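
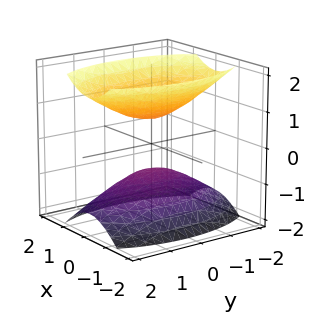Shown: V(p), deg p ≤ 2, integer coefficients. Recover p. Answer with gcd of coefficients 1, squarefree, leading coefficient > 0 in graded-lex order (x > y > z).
1. There are 2 components. Treating them together as one polynomial.
2. Degree: two separate bowl-shaped sheets opening away from each other; a quadric, so deg p = 2.
3. Symmetries: mirror symmetry y ↦ −y ⇒ only even powers of y; it's symmetric under z → −z, forcing even powers of z; mirror symmetry x ↦ −x ⇒ only even powers of x.
4. Observable constraints: it misses every integer gridline on the x-axis; it misses every integer gridline on the y-axis.
5. Solving for integer coefficients yields p as stated.

3*x^2 + y^2 - 2*z^2 + 1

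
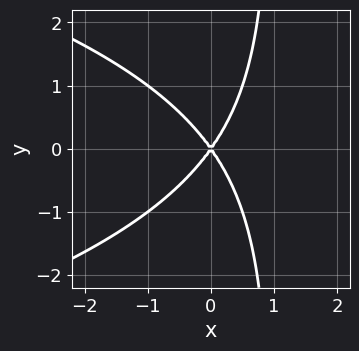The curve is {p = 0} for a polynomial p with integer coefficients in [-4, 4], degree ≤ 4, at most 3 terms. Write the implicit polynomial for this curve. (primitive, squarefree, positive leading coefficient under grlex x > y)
x*y^2 + 2*x^2 - y^2

deg p = 3. No degree-2 curve has this shape.
Symmetries: it's symmetric under y → −y, forcing even powers of y.
Checking where it meets the axes: one x-axis crossing is at x = 0; one y-axis crossing is at y = 0.
Matching integer coefficients to the picture gives p.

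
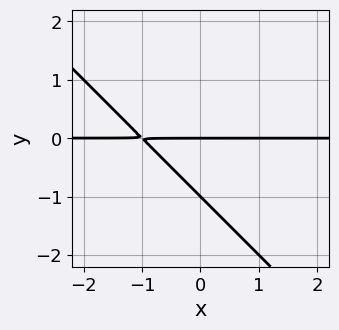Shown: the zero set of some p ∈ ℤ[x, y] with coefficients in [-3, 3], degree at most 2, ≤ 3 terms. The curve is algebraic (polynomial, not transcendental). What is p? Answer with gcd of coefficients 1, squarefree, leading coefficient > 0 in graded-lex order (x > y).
x*y + y^2 + y

First, the degree is 2 — a generic line meets the curve in up to 2 points.
Then, checking where it meets the axes: among the integer gridlines, it crosses the y-axis at y ∈ {-1, 0}; every point of the x-axis in the box is on the curve.
Finally, fitting integer coefficients to these (and the overall shape) gives p.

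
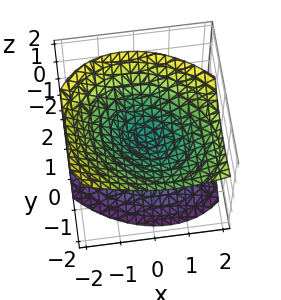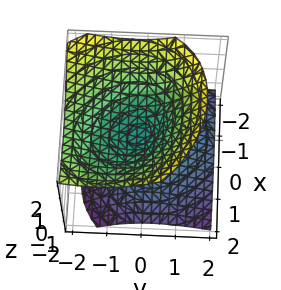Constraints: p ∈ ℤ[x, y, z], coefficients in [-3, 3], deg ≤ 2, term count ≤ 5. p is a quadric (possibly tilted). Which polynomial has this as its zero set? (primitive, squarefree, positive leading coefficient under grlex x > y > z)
(a) There are 2 components. They look like related sheets of one shape, so recover p as a whole.
(b) The degree is 2 — the shape is more complex than any degree-1 surface.
(c) Observable constraints: it meets the y-axis at y = 0 (among the integer gridlines); it meets the x-axis at x = 0 (among the integer gridlines).
(d) Assembling these constraints gives the stated polynomial.

2*x^2 + x*y + 2*y^2 + 2*y*z - 3*z^2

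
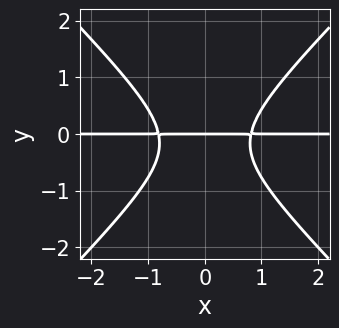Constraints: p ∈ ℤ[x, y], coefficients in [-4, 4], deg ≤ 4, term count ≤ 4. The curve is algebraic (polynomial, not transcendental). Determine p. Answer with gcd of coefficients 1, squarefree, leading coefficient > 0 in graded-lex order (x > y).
3*x^2*y - 3*y^3 - y^2 - 2*y

deg p = 3. A generic line meets the curve in up to 3 points.
Symmetries: mirror symmetry x ↦ −x ⇒ only even powers of x.
From the visible intercepts: the visible x-axis segment lies entirely on the curve; one y-axis crossing is at y = 0.
Matching integer coefficients to the picture gives p.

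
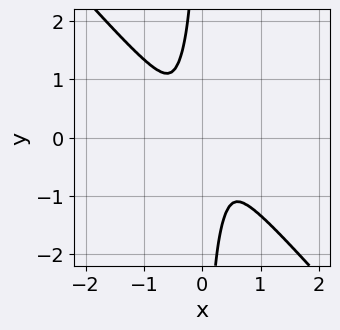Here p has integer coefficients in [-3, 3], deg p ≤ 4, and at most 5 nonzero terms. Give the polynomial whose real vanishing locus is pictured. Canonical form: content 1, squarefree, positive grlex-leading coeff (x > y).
deg p = 4. A generic line meets the curve in up to 4 points.
The integer polynomial consistent with all of this is the stated p.

3*x^4 + 2*x*y^3 + y^2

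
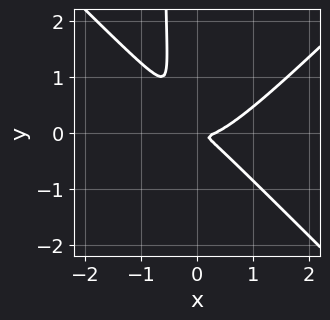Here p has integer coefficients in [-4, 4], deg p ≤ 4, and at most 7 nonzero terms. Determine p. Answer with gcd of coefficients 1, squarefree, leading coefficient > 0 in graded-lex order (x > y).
3*x^3 - 3*x*y^2 - x^2 - 2*x*y - 2*y^2

(a) deg p = 3. The shape is more complex than any degree-2 curve.
(b) Putting this together gives p.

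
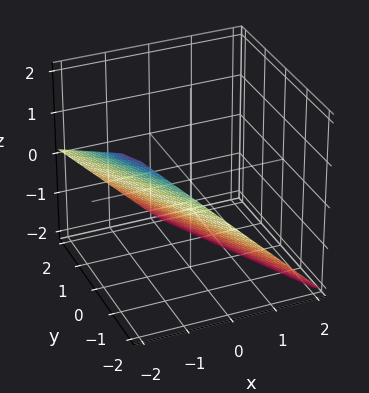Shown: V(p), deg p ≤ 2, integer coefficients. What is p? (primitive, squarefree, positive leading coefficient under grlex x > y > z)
Degree: the surface is flat (a plane), so deg p = 1.
Checking where it meets the axes: one y-axis crossing is at y = -2; one z-axis crossing is at z = -1; it meets the x-axis at x = -1 (among the integer gridlines).
Together with the visible shape, these determine p as stated.

2*x + y + 2*z + 2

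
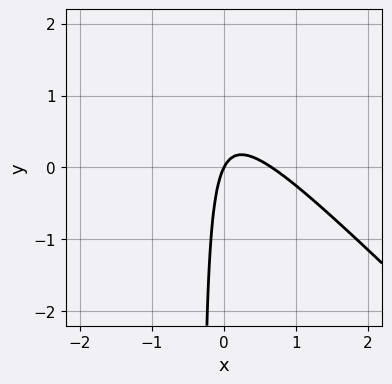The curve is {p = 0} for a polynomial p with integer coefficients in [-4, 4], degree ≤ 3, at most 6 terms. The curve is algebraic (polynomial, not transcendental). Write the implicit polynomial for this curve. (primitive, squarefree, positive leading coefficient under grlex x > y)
3*x^2 + 3*x*y - 2*x + y

deg p = 2.
Against the integer gridlines: it meets the y-axis at y = 0 (among the integer gridlines); one x-axis crossing is at x = 0.
Fitting integer coefficients to these (and the overall shape) gives p.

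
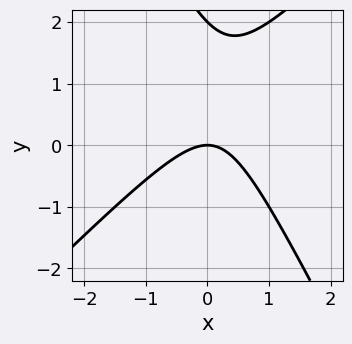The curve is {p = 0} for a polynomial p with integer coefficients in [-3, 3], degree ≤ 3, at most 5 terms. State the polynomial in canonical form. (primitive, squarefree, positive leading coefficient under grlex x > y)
2*x^2 - x*y - y^2 + 2*y

(a) Degree: a generic line meets the curve in up to 2 points, so deg p = 2.
(b) From the visible intercepts: it crosses the x-axis at the gridline x = 0; the y-axis gridline crossings are at y ∈ {0, 2}.
(c) Together with the visible shape, these determine p as stated.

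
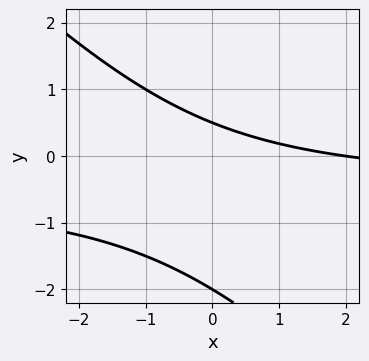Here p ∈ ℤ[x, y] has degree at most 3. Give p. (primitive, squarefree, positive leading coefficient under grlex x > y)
2*x*y + 2*y^2 + x + 3*y - 2

1. Degree: no degree-1 curve has this shape, so deg p = 2.
2. From the axis intercepts and sections: it crosses the y-axis at the gridline y = -2; one x-axis crossing is at x = 2.
3. The integer polynomial consistent with all of this is the stated p.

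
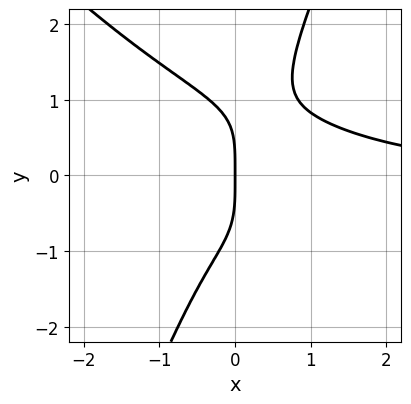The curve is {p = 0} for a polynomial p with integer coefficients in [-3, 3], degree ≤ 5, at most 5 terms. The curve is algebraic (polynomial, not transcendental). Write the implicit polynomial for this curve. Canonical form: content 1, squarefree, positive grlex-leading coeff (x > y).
x^3*y + 3*x^2*y^2 + x*y^3 - y^4 - 3*x

First, degree: the shape is more complex than any degree-3 curve, so deg p = 4.
Then, from the axis intercepts and sections: it meets the y-axis at y = 0 (among the integer gridlines); one x-axis crossing is at x = 0.
Finally, fitting integer coefficients to these (and the overall shape) gives p.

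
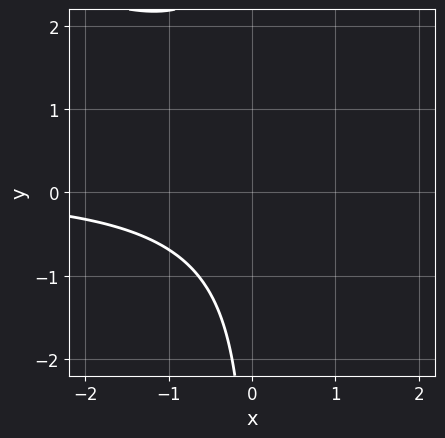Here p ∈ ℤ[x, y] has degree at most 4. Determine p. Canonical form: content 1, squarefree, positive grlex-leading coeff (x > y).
1. The degree is 3 — the shape is more complex than any degree-2 curve.
2. Reading off the gridlines: no x-intercept at any integer in the box; the curve avoids every integer y-axis point in the box.
3. Assembling these constraints gives the stated polynomial.

x^2*y + 2*x*y^2 - 2*x*y + 3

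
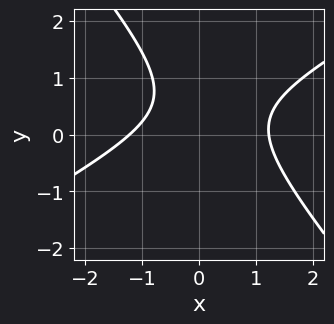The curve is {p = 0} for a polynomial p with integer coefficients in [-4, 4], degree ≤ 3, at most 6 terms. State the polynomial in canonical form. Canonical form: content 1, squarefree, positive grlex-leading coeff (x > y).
2*x^2 - 2*x*y - 3*y^2 + 3*y - 3

The degree is 2 — no degree-1 curve has this shape.
From the axis intercepts and sections: it misses every integer gridline on the y-axis.
The integer polynomial consistent with all of this is the stated p.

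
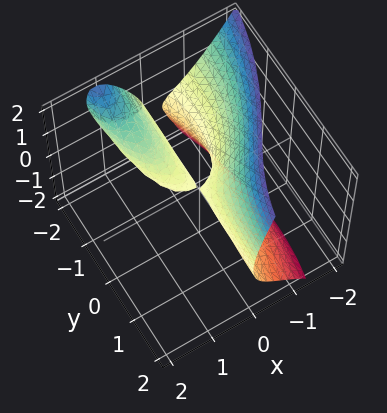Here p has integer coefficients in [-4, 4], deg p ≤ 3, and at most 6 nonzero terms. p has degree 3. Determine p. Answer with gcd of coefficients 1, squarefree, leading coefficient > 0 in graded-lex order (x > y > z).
3*x^3 + x*y^2 + 2*x*y*z + 3*x*y + 2*z^2

The picture has 2 separate pieces.
deg p = 3.
Reading off the gridlines: it meets the z-axis at z = 0 (among the integer gridlines); one x-axis crossing is at x = 0.
Assembling these constraints gives the stated polynomial.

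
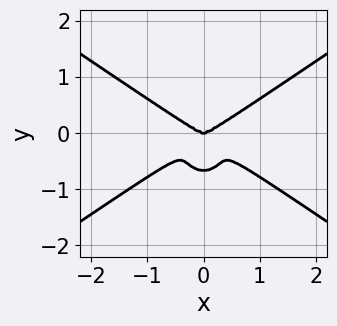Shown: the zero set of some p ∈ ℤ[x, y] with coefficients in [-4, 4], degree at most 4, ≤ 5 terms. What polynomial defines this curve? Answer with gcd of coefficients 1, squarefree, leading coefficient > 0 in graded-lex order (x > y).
(a) Degree: the shape is more complex than any degree-3 curve, so deg p = 4.
(b) Symmetries: it's symmetric under x → −x, forcing even powers of x.
(c) From the visible intercepts: it crosses the x-axis at the gridline x = 0; it crosses the y-axis at the gridline y = 0.
(d) Solving for integer coefficients yields p as stated.

2*x^4 - 3*x^2*y^2 - 3*y^4 - 2*y^3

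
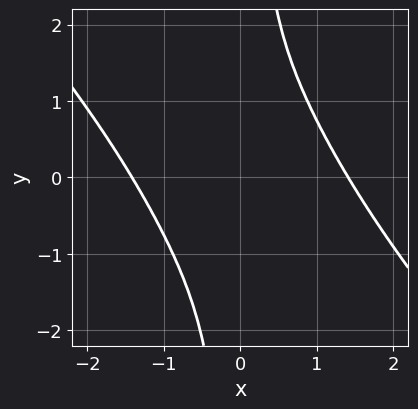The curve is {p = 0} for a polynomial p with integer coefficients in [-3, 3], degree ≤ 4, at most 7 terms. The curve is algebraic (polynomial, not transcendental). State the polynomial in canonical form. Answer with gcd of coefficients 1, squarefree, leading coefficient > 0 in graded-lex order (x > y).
(a) Degree: the shape is more complex than any degree-3 curve, so deg p = 4.
(b) Checking where it meets the axes: no y-intercept at any integer in the box.
(c) Together with the visible shape, these determine p as stated.

2*x^4 + 2*x^3*y - 3*x^2 + 2*x*y - 2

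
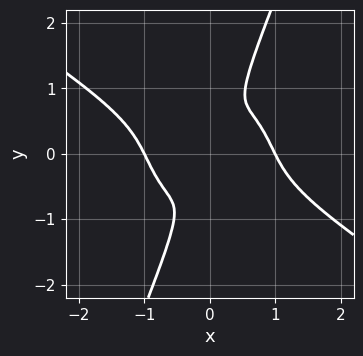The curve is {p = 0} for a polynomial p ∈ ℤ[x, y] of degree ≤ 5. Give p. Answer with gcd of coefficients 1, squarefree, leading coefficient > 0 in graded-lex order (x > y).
1. Degree: no degree-3 curve has this shape, so deg p = 4.
2. Against the integer gridlines: among the integer gridlines, it crosses the x-axis at x ∈ {-1, 1}.
3. Solving for integer coefficients yields p as stated.

2*x^4 + 2*x^3*y + 2*x*y^3 - y^4 - 2*x^2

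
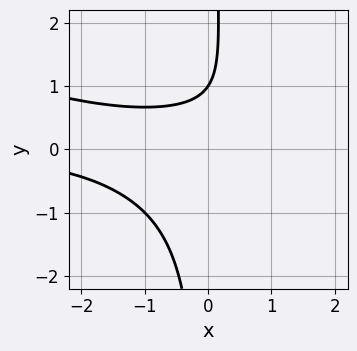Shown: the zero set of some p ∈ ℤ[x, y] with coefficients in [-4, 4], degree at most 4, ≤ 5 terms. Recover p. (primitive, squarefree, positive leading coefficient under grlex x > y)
x^2*y + 3*x*y^2 - 2*y + 2

(a) The degree is 3 — no degree-2 curve has this shape.
(b) Reading off the gridlines: no x-intercept at any integer in the box; it meets the y-axis at y = 1 (among the integer gridlines).
(c) Together with the visible shape, these determine p as stated.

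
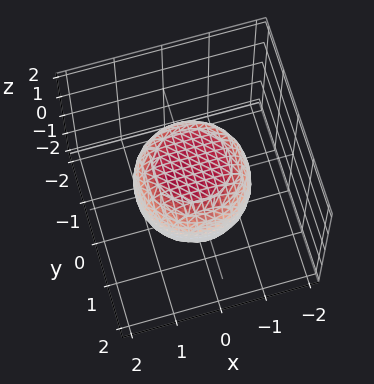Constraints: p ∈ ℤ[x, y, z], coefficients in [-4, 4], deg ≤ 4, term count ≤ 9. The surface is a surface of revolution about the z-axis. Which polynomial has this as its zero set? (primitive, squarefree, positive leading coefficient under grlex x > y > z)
(a) Degree: a generic line meets the surface in up to 4 points, so deg p = 4.
(b) By symmetry, the surface is invariant under rotation about z: p = q(x² + y², z).
(c) Against the integer gridlines: among the integer gridlines, it crosses the z-axis at z ∈ {-1, 1}; a circular section at z = 0 has radius between 1 and 2.
(d) Matching integer coefficients to the picture gives p.

2*x^4 + 4*x^2*y^2 + 2*y^4 - x^2 - y^2 + 3*z^2 - 3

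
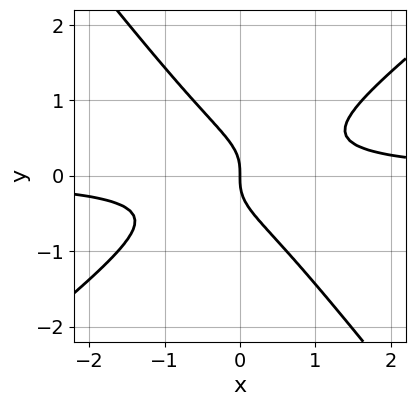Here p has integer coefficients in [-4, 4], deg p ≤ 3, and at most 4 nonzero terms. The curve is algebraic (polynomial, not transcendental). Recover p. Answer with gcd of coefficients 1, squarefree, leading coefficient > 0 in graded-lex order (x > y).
First, the degree is 3 — a generic line meets the curve in up to 3 points.
Next, from the visible intercepts: it crosses the x-axis at the gridline x = 0; it crosses the y-axis at the gridline y = 0.
Finally, fitting integer coefficients to these (and the overall shape) gives p.

2*x^2*y - x*y^2 - 2*y^3 - x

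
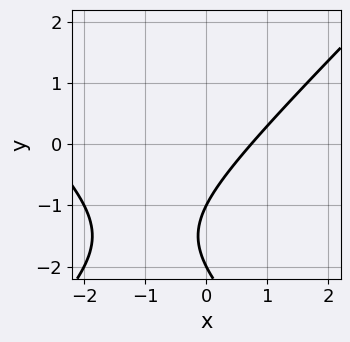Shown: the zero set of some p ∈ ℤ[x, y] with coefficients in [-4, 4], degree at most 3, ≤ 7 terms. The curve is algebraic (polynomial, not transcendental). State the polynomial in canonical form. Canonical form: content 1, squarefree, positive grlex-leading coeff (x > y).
deg p = 2. The shape is more complex than any degree-1 curve.
Reading off the gridlines: among the integer gridlines, it crosses the y-axis at y ∈ {-2, -1}.
These observations pin down the coefficients.

x^2 - y^2 + 2*x - 3*y - 2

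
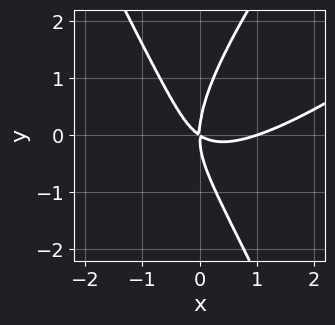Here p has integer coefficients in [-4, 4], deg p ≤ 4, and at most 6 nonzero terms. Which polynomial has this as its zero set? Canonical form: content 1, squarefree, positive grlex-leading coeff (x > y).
2*x^3 - 3*x^2*y + y^3 - 2*x^2 - 3*x*y

First, the degree is 3 — no degree-2 curve has this shape.
Next, observable constraints: it meets the y-axis at y = 0 (among the integer gridlines); among the integer gridlines, it crosses the x-axis at x ∈ {0, 1}.
Finally, matching integer coefficients to the picture gives p.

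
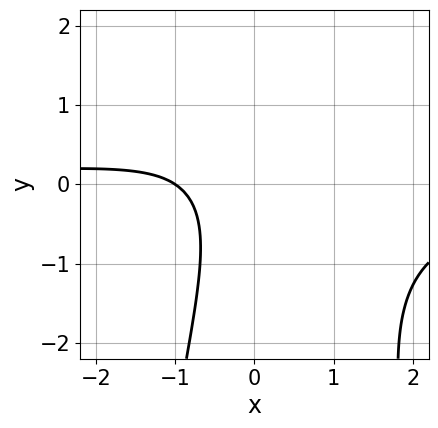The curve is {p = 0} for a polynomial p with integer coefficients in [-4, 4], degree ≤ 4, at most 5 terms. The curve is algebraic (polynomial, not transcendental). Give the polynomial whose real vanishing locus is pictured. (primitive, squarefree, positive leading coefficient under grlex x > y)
(a) The degree is 3 — the shape is more complex than any degree-2 curve.
(b) Checking where it meets the axes: it crosses the x-axis at the gridline x = -1; it misses every integer gridline on the y-axis.
(c) Fitting integer coefficients to these (and the overall shape) gives p.

2*x^2*y - x*y + y^2 + 2*x + 2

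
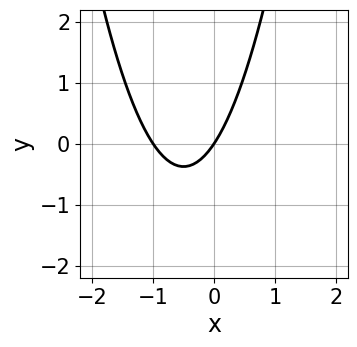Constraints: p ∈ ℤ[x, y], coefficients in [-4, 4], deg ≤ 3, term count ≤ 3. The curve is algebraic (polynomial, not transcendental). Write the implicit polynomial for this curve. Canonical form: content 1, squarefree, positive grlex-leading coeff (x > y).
First, deg p = 2. The shape is more complex than any degree-1 curve.
Next, against the integer gridlines: the x-axis gridline crossings are at x ∈ {-1, 0}; it crosses the y-axis at the gridline y = 0.
Finally, the integer polynomial consistent with all of this is the stated p.

3*x^2 + 3*x - 2*y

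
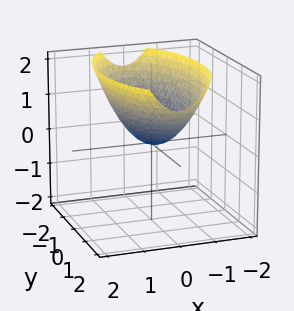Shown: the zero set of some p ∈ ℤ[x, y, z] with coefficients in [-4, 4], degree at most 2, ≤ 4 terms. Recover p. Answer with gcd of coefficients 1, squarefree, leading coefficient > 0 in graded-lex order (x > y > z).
3*x^2 + y^2 - 3*z

Degree: a paraboloid; a quadric, so deg p = 2.
Symmetries: the x ↦ −x reflection is a symmetry, so x appears only in even powers; mirror symmetry y ↦ −y ⇒ only even powers of y.
Against the integer gridlines: it crosses the z-axis at the gridline z = 0; one y-axis crossing is at y = 0; it meets the x-axis at x = 0 (among the integer gridlines).
Assembling these constraints gives the stated polynomial.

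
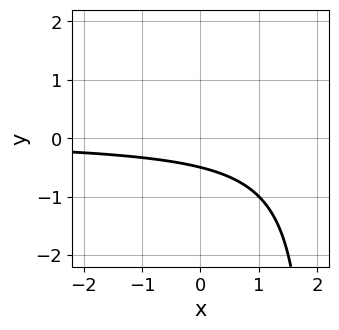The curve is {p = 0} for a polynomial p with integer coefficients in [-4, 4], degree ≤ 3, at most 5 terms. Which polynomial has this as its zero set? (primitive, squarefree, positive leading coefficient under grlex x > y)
1. Degree: the shape is more complex than any degree-1 curve, so deg p = 2.
2. From the visible intercepts: the curve avoids every integer x-axis point in the box.
3. Solving for integer coefficients yields p as stated.

x*y - 2*y - 1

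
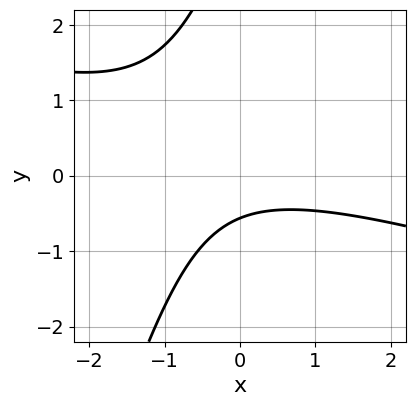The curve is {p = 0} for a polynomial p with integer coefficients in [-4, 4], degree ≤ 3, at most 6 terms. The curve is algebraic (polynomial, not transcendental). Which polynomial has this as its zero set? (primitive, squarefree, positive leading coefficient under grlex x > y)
x^2 + 3*x*y - y^2 + 3*y + 2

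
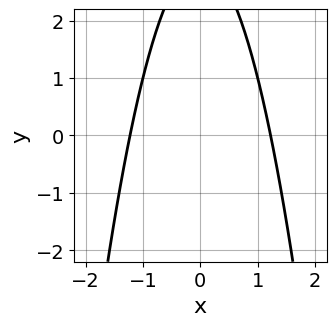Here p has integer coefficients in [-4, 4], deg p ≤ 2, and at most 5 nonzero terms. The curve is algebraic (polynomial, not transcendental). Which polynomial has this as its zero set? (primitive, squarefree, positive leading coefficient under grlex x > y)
1. Degree: a generic line meets the curve in up to 2 points, so deg p = 2.
2. Symmetries: it's symmetric under x → −x, forcing even powers of x.
3. Checking where it meets the axes: it misses every integer gridline on the y-axis.
4. Matching integer coefficients to the picture gives p.

2*x^2 + y - 3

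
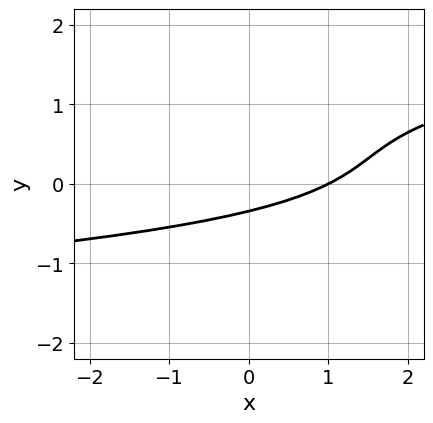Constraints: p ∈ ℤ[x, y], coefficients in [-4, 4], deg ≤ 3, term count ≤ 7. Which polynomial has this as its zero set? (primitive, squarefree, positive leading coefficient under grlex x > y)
2*y^3 - 2*y^2 - x + 2*y + 1

1. Degree: the shape is more complex than any degree-2 curve, so deg p = 3.
2. Reading off the gridlines: it crosses the x-axis at the gridline x = 1.
3. Matching integer coefficients to the picture gives p.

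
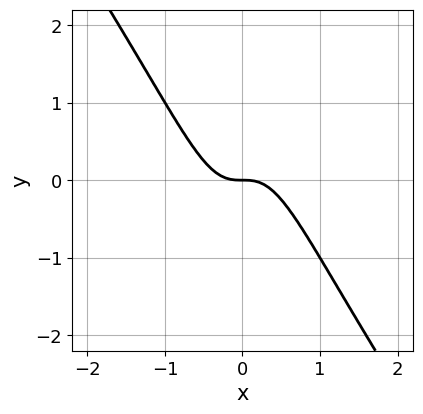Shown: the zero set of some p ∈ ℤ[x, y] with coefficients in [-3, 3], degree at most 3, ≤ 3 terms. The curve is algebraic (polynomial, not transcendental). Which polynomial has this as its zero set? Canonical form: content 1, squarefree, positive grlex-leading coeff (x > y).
3*x^3 + 2*x^2*y + y

First, deg p = 3. No degree-2 curve has this shape.
Then, observable constraints: it crosses the y-axis at the gridline y = 0; one x-axis crossing is at x = 0.
Finally, fitting integer coefficients to these (and the overall shape) gives p.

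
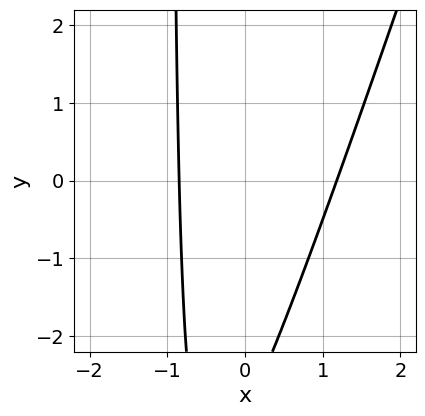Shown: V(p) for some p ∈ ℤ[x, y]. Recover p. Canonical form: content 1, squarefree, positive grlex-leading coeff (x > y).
3*x^2 - x*y - x - y - 3

(a) deg p = 2. The shape is more complex than any degree-1 curve.
(b) Observable constraints: it misses every integer gridline on the y-axis.
(c) These observations pin down the coefficients.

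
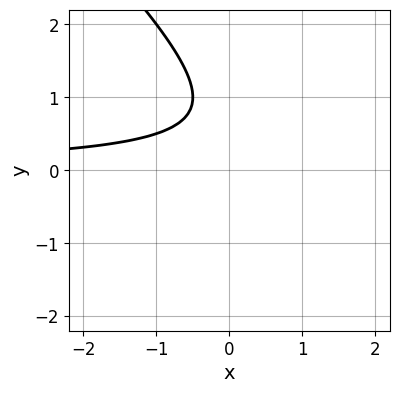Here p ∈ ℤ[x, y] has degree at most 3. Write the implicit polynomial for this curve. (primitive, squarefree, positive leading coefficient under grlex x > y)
2*x*y + 2*y^2 - 3*y + 2

1. deg p = 2.
2. From the axis intercepts and sections: it misses every integer gridline on the x-axis; no y-intercept at any integer in the box.
3. Solving for integer coefficients yields p as stated.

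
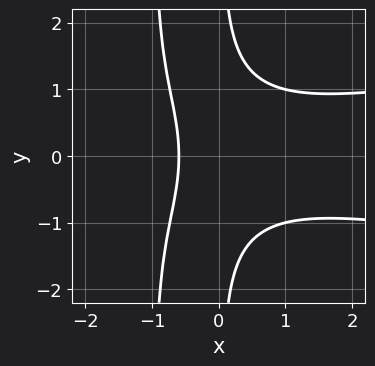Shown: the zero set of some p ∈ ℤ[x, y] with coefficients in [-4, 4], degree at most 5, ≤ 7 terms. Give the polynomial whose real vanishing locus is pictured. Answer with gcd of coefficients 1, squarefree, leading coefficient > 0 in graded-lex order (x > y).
3*x^2*y^2 - x^3 + 3*x*y^2 - 3*x - 2

(a) Degree: the shape is more complex than any degree-3 curve, so deg p = 4.
(b) Symmetries: the y ↦ −y reflection is a symmetry, so y appears only in even powers.
(c) Observable constraints: it misses every integer gridline on the y-axis.
(d) Fitting integer coefficients to these (and the overall shape) gives p.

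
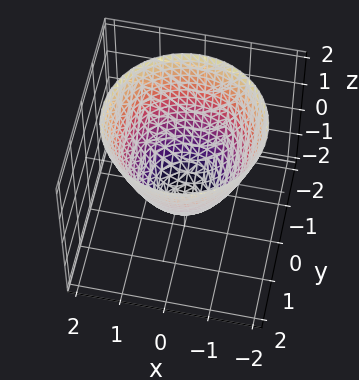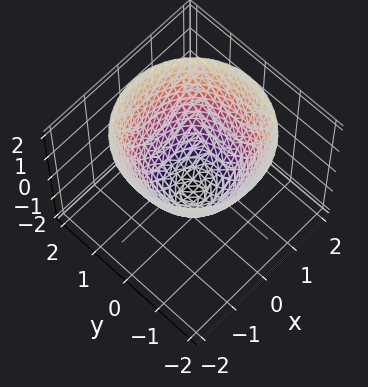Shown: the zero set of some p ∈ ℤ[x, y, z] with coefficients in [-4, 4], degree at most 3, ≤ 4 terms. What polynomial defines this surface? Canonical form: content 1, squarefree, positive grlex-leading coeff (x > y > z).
x^2 + y^2 - z - 1

First, the degree is 2 — a generic line meets the surface in up to 2 points.
Next, symmetries: the surface is invariant under rotation about z: p = q(x² + y², z).
Next, observable constraints: it meets the z-axis at z = -1 (among the integer gridlines); among the integer gridlines, it crosses the x-axis at x ∈ {-1, 1}; a circular section at z = 2 has radius between 1 and 2; the y-axis gridline crossings are at y ∈ {-1, 1}.
Finally, fitting integer coefficients to these (and the overall shape) gives p.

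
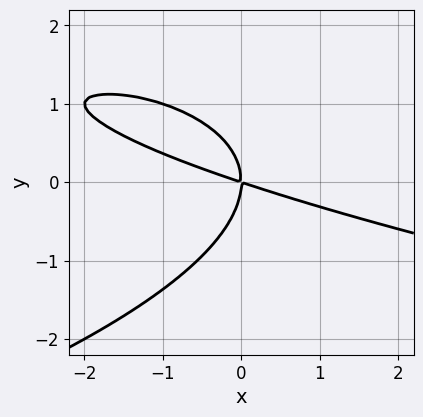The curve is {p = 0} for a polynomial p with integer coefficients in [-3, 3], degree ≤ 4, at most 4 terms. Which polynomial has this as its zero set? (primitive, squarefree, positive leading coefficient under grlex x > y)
2*y^3 + x^2 + 3*x*y

(a) deg p = 3.
(b) Checking where it meets the axes: one y-axis crossing is at y = 0; it crosses the x-axis at the gridline x = 0.
(c) Together with the visible shape, these determine p as stated.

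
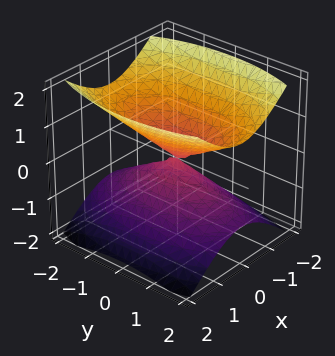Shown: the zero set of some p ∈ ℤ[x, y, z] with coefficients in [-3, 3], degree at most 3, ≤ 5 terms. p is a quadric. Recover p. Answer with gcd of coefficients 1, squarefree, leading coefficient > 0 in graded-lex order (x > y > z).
I count 2 distinct pieces.
deg p = 2.
Symmetries: mirror symmetry z ↦ −z ⇒ only even powers of z; mirror symmetry y ↦ −y ⇒ only even powers of y; it's symmetric under x → −x, forcing even powers of x.
Observable constraints: it meets the z-axis at z = 0 (among the integer gridlines); it meets the x-axis at x = 0 (among the integer gridlines); it crosses the y-axis at the gridline y = 0.
Matching integer coefficients to the picture gives p.

3*x^2 + y^2 - 3*z^2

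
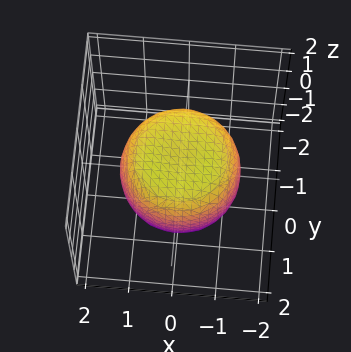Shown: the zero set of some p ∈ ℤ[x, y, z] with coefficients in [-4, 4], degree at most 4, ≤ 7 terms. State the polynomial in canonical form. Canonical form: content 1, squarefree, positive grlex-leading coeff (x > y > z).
2*x^4 + 4*x^2*y^2 + 2*y^4 - 2*x^2 - 2*y^2 + 3*z^2 - 3

Degree: a generic line meets the surface in up to 4 points, so deg p = 4.
Symmetries: rotational symmetry about the z-axis ⇒ p depends on x, y only through x² + y².
From the visible intercepts: among the integer gridlines, it crosses the z-axis at z ∈ {-1, 1}; a circular section at z = 0 has radius between 1 and 2.
These observations pin down the coefficients.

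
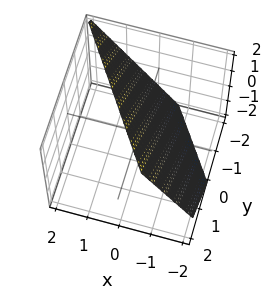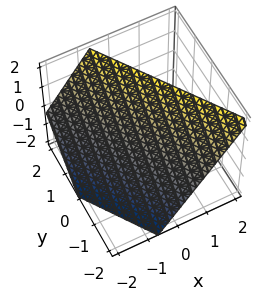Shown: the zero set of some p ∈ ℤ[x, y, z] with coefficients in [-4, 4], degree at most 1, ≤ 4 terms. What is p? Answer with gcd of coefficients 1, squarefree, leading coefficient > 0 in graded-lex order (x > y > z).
1. The degree is 1 — the surface is flat (a plane).
2. From the axis intercepts and sections: it crosses the z-axis at the gridline z = 1; it crosses the y-axis at the gridline y = -1.
3. Solving for integer coefficients yields p as stated.

3*x + 2*y - 2*z + 2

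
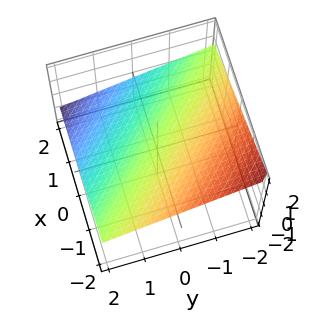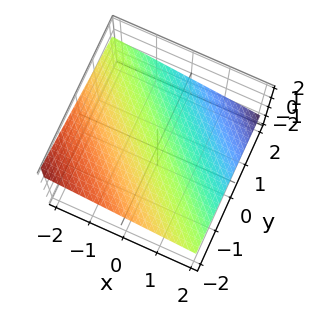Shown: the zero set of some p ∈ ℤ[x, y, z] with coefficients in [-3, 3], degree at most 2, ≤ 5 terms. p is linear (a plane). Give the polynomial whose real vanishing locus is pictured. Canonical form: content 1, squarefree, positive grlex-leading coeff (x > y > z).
1. Degree: every cross-section is a straight line — this is a plane, so deg p = 1.
2. From the visible intercepts: it crosses the x-axis at the gridline x = 2; one y-axis crossing is at y = 2.
3. Assembling these constraints gives the stated polynomial.

x + y + 3*z - 2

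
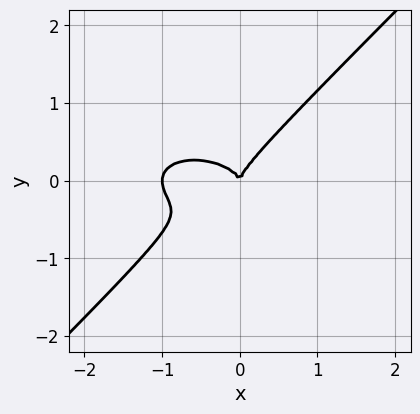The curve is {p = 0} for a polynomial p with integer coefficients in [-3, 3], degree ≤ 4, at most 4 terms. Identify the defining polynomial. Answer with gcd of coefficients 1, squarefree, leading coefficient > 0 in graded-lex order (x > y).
First, degree: no degree-2 curve has this shape, so deg p = 3.
Then, reading off the gridlines: among the integer gridlines, it crosses the x-axis at x ∈ {-1, 0}; it meets the y-axis at y = 0 (among the integer gridlines).
Finally, matching integer coefficients to the picture gives p.

x^3 + 2*x*y^2 - 3*y^3 + x^2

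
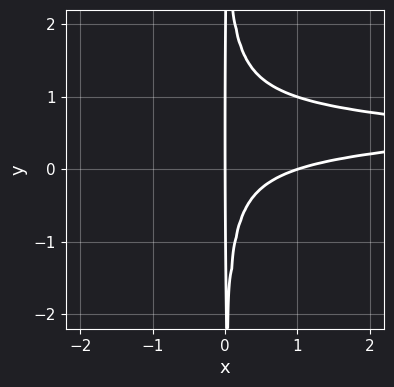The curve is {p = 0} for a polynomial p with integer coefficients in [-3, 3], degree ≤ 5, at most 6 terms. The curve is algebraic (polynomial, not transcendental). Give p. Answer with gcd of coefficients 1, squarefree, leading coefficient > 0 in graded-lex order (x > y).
3*x^2*y^2 - 3*x^2*y + x^2 - x

First, deg p = 4. The shape is more complex than any degree-3 curve.
Next, reading off the gridlines: every point of the y-axis in the box is on the curve; the x-axis gridline crossings are at x ∈ {0, 1}.
Finally, solving for integer coefficients yields p as stated.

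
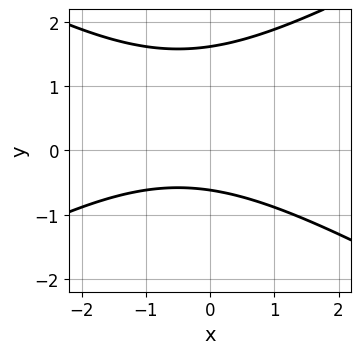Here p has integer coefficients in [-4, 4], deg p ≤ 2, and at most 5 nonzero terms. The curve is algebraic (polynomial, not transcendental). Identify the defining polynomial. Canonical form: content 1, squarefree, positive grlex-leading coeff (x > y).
x^2 - 3*y^2 + x + 3*y + 3

1. The degree is 2 — the shape is more complex than any degree-1 curve.
2. Checking where it meets the axes: it misses every integer gridline on the x-axis.
3. Solving for integer coefficients yields p as stated.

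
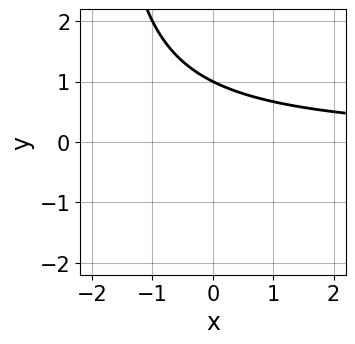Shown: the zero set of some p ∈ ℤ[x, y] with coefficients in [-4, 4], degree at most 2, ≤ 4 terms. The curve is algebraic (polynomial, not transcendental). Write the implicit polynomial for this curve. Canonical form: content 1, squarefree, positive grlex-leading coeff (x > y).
x*y + 2*y - 2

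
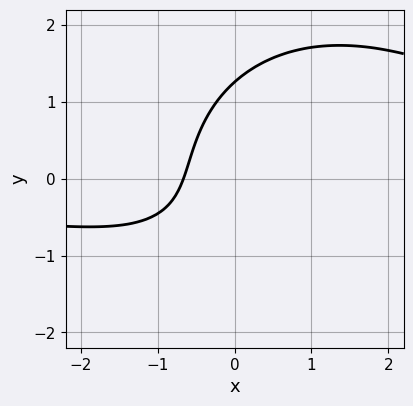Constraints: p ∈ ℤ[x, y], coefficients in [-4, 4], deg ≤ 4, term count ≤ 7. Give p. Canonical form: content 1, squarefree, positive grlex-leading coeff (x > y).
(a) Degree: a generic line meets the curve in up to 3 points, so deg p = 3.
(b) Solving for integer coefficients yields p as stated.

x^2*y + y^3 - x*y - 3*x - 2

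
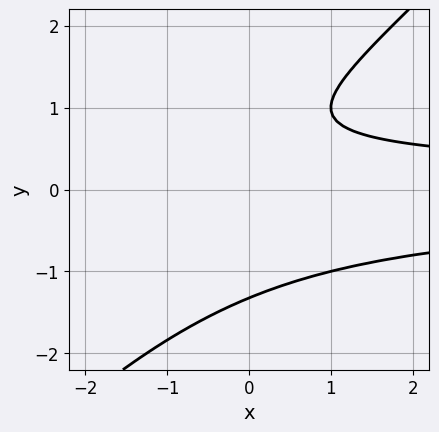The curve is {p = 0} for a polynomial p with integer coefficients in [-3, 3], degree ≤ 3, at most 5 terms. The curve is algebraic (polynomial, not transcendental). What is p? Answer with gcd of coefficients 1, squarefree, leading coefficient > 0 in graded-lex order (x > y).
1. The degree is 3 — no degree-2 curve has this shape.
2. From the axis intercepts and sections: it misses every integer gridline on the x-axis.
3. Fitting integer coefficients to these (and the overall shape) gives p.

x*y^2 - y^3 + y - 1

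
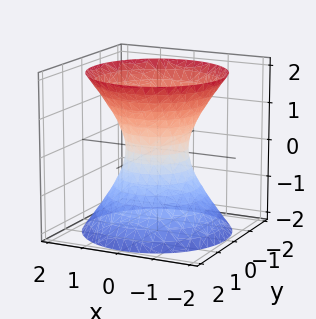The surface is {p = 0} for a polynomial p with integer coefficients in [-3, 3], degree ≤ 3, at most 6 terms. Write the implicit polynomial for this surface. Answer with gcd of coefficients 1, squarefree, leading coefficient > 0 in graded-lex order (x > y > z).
3*x^2 + 3*y^2 - 2*z^2 - 2

Degree: one connected sheet with a waist; a quadric, so deg p = 2.
Symmetries: mirror symmetry z ↦ −z ⇒ only even powers of z; every cross-section ⟂ z is a circle, so x, y appear only via x² + y².
Checking where it meets the axes: a circular section at z = -2 has radius between 1 and 2; the surface avoids every integer z-axis point in the box.
Fitting integer coefficients to these (and the overall shape) gives p.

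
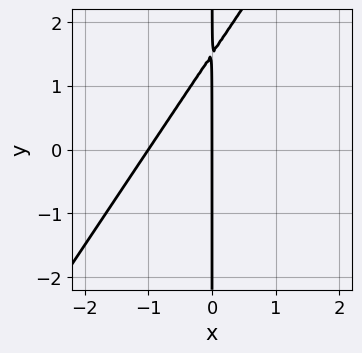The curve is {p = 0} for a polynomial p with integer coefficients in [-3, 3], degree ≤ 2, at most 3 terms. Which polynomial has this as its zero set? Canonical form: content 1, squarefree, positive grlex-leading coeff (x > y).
3*x^2 - 2*x*y + 3*x

The degree is 2 — the shape is more complex than any degree-1 curve.
Checking where it meets the axes: every point of the y-axis in the box is on the curve; the x-axis gridline crossings are at x ∈ {-1, 0}.
Together with the visible shape, these determine p as stated.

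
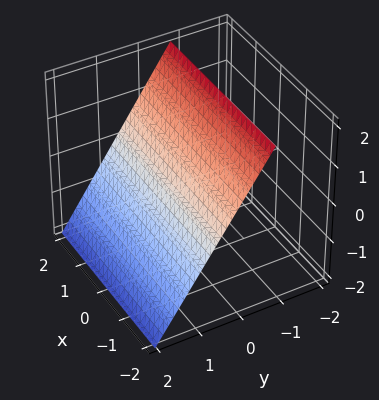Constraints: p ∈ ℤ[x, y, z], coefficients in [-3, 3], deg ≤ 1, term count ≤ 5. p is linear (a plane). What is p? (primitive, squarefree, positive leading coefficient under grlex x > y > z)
3*y + 2*z - 2

The degree is 1 — the surface is flat (a plane).
Observable constraints: no x-intercept at any integer in the box; it crosses the z-axis at the gridline z = 1.
Solving for integer coefficients yields p as stated.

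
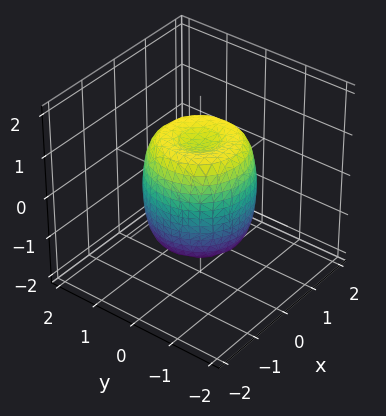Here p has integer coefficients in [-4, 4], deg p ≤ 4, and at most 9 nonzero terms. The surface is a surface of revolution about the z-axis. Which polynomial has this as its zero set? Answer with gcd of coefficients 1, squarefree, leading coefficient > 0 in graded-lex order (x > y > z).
2*x^4 + 4*x^2*y^2 + 2*y^4 - 2*x^2 - 2*y^2 + z^2 - 1

(a) The degree is 4 — a generic line meets the surface in up to 4 points.
(b) Symmetry: every cross-section ⟂ z is a circle, so x, y appear only via x² + y².
(c) From the visible intercepts: among the integer gridlines, it crosses the z-axis at z ∈ {-1, 1}; a circular section at z = 0 has radius between 1 and 2.
(d) Matching integer coefficients to the picture gives p.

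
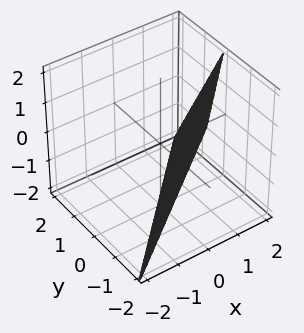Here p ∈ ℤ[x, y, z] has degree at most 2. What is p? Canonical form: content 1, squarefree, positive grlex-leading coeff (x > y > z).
2*x - 2*y - z - 2

1. deg p = 1. The surface is flat (a plane).
2. From the axis intercepts and sections: one x-axis crossing is at x = 1; one y-axis crossing is at y = -1; it crosses the z-axis at the gridline z = -2.
3. The integer polynomial consistent with all of this is the stated p.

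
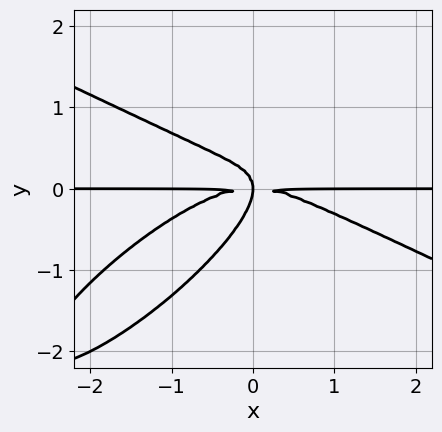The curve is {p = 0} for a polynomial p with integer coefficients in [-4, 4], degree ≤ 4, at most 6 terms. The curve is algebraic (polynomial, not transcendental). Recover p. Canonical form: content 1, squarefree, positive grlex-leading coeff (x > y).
x^3*y - 3*x*y^3 + 3*y^4 + 2*x*y^2

Degree: the shape is more complex than any degree-3 curve, so deg p = 4.
Against the integer gridlines: every point of the x-axis in the box is on the curve.
Putting this together gives p.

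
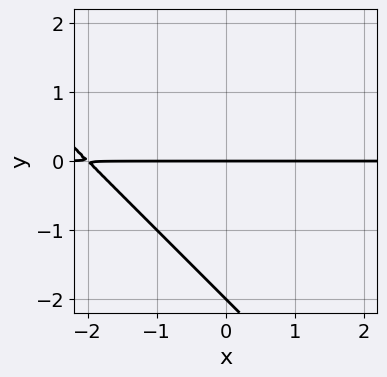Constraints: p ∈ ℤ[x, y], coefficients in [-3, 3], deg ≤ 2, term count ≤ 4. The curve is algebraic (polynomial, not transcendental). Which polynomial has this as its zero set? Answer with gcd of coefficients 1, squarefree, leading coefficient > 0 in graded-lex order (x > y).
x*y + y^2 + 2*y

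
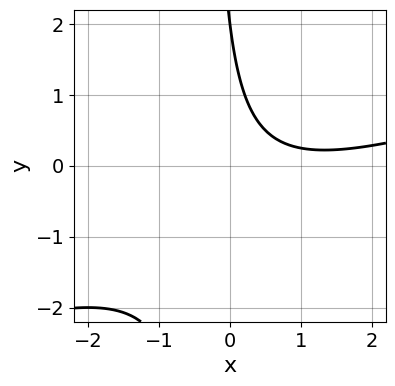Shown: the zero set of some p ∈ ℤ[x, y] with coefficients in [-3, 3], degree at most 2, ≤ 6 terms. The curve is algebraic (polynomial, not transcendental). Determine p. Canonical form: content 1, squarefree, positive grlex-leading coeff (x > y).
(a) Degree: the shape is more complex than any degree-1 curve, so deg p = 2.
(b) Against the integer gridlines: it misses every integer gridline on the x-axis; one y-axis crossing is at y = 2.
(c) Together with the visible shape, these determine p as stated.

x^2 - 3*x*y - 2*x - y + 2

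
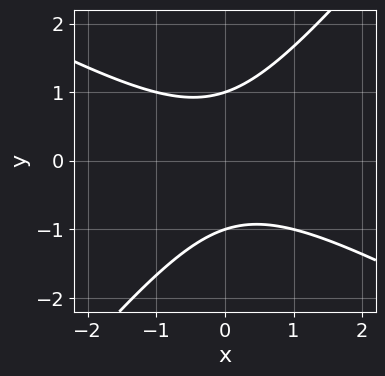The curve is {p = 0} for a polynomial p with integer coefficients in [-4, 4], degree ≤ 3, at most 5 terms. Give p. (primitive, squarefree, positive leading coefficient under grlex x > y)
2*x^2 + 2*x*y - 3*y^2 + 3

1. Degree: no degree-1 curve has this shape, so deg p = 2.
2. From the visible intercepts: no x-intercept at any integer in the box; the y-axis gridline crossings are at y ∈ {-1, 1}.
3. Assembling these constraints gives the stated polynomial.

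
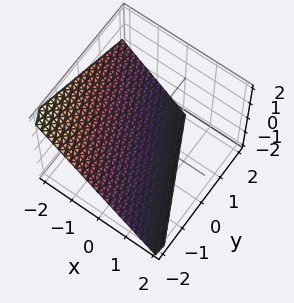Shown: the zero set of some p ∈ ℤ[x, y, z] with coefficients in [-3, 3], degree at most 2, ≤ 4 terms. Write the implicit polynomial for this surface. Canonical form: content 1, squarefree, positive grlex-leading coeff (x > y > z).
2*x + y + 2*z + 2

The degree is 1 — the surface is flat (a plane).
Checking where it meets the axes: one z-axis crossing is at z = -1; it meets the x-axis at x = -1 (among the integer gridlines); it meets the y-axis at y = -2 (among the integer gridlines).
Matching integer coefficients to the picture gives p.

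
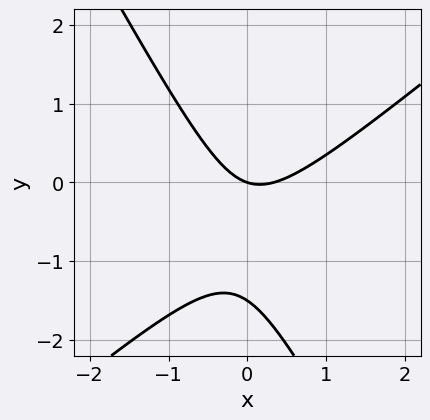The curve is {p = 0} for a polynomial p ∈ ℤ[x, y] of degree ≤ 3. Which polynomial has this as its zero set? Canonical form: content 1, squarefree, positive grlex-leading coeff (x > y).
3*x^2 - 2*x*y - 2*y^2 - x - 3*y

1. Degree: the shape is more complex than any degree-1 curve, so deg p = 2.
2. From the visible intercepts: it crosses the y-axis at the gridline y = 0; it meets the x-axis at x = 0 (among the integer gridlines).
3. These observations pin down the coefficients.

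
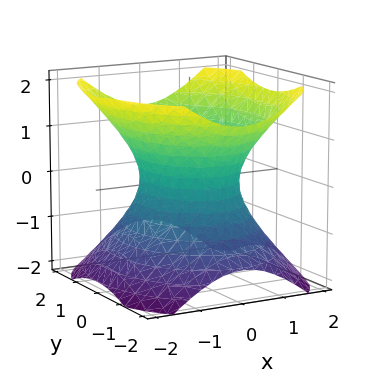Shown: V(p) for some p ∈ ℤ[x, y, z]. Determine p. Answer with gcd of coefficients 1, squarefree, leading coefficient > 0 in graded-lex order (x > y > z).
3*x^2 + 2*y^2 - 3*z^2 - 3

The degree is 2 — one connected sheet with a waist; a quadric.
Symmetries: mirror symmetry y ↦ −y ⇒ only even powers of y; the x ↦ −x reflection is a symmetry, so x appears only in even powers; mirror symmetry z ↦ −z ⇒ only even powers of z.
Observable constraints: the x-axis gridline crossings are at x ∈ {-1, 1}; it misses every integer gridline on the z-axis.
Together with the visible shape, these determine p as stated.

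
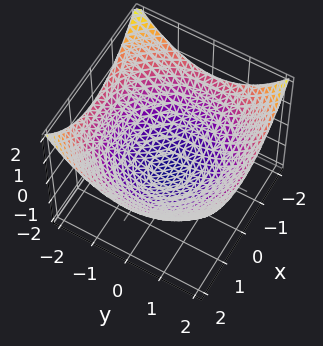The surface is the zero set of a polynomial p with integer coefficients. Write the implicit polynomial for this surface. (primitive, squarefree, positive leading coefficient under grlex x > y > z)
Degree: the shape is more complex than any degree-1 surface, so deg p = 2.
Symmetries: the z-axis is an axis of rotation, so x and y enter only as x² + y².
From the visible intercepts: it crosses the z-axis at the gridline z = -1; a circular section at z = 0 has radius between 1 and 2.
Putting this together gives p.

x^2 + y^2 - 3*z - 3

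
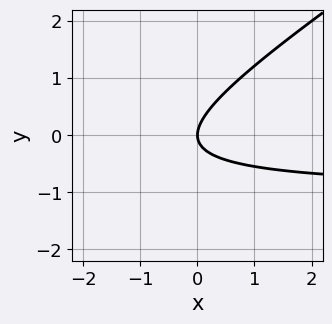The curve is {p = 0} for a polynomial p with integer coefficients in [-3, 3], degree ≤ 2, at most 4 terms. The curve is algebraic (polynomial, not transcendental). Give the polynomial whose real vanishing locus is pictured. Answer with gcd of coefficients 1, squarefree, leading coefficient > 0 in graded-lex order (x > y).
2*x*y - 3*y^2 + 2*x

First, deg p = 2. The shape is more complex than any degree-1 curve.
Next, observable constraints: it meets the y-axis at y = 0 (among the integer gridlines); it crosses the x-axis at the gridline x = 0.
Finally, solving for integer coefficients yields p as stated.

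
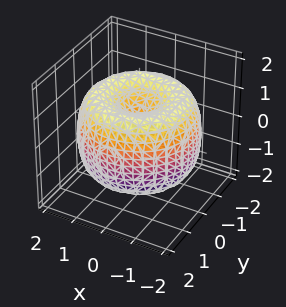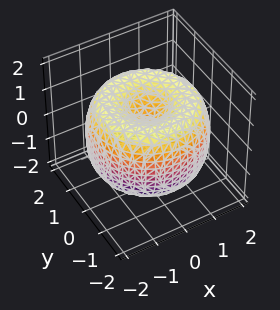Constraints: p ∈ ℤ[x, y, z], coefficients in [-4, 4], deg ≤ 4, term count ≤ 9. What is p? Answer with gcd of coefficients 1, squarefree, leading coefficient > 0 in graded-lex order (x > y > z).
Degree: no degree-3 surface has this shape, so deg p = 4.
Symmetry: the z-axis is an axis of rotation, so x and y enter only as x² + y².
Against the integer gridlines: a circular section at z = 0 has radius between 1 and 2.
Assembling these constraints gives the stated polynomial.

x^4 + 2*x^2*y^2 + y^4 - 3*x^2 - 3*y^2 + 2*z^2 - 1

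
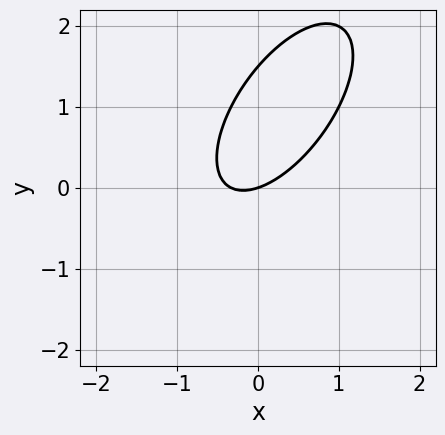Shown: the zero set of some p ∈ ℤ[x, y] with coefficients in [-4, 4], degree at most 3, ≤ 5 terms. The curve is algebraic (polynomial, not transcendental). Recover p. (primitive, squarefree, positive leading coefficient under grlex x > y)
3*x^2 - 3*x*y + 2*y^2 + x - 3*y

1. The degree is 2 — no degree-1 curve has this shape.
2. From the axis intercepts and sections: one y-axis crossing is at y = 0; one x-axis crossing is at x = 0.
3. Together with the visible shape, these determine p as stated.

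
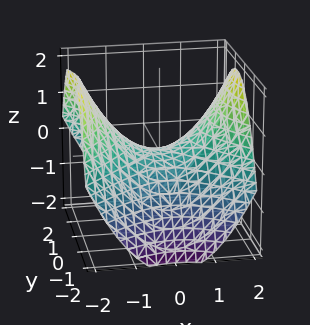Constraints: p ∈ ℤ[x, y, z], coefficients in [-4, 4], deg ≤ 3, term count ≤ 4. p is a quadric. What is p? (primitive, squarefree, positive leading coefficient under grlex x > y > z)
Degree: a hyperbolic paraboloid; a quadric, so deg p = 2.
Symmetries: it's symmetric under y → −y, forcing even powers of y; mirror symmetry x ↦ −x ⇒ only even powers of x.
From the visible intercepts: one z-axis crossing is at z = 0; it meets the y-axis at y = 0 (among the integer gridlines); it crosses the x-axis at the gridline x = 0.
Solving for integer coefficients yields p as stated.

x^2 - y^2 - 2*z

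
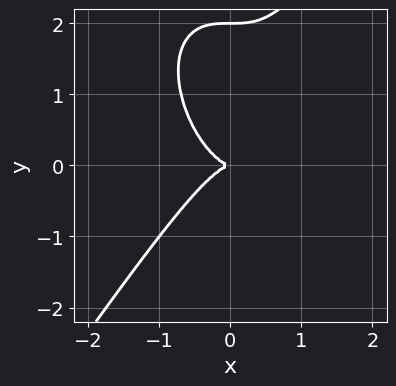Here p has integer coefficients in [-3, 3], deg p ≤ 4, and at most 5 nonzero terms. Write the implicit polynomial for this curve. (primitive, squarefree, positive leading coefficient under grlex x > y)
3*x^3 - y^3 + 2*y^2

1. Degree: the shape is more complex than any degree-2 curve, so deg p = 3.
2. From the visible intercepts: among the integer gridlines, it crosses the y-axis at y ∈ {0, 2}; one x-axis crossing is at x = 0.
3. Fitting integer coefficients to these (and the overall shape) gives p.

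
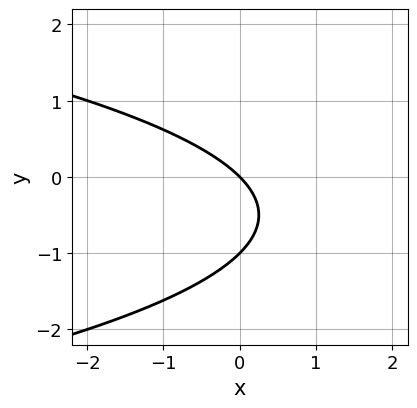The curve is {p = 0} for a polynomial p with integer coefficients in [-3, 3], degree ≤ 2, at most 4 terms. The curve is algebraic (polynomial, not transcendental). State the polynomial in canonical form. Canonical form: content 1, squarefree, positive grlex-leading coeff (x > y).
1. Degree: the shape is more complex than any degree-1 curve, so deg p = 2.
2. From the visible intercepts: one x-axis crossing is at x = 0; among the integer gridlines, it crosses the y-axis at y ∈ {-1, 0}.
3. Together with the visible shape, these determine p as stated.

y^2 + x + y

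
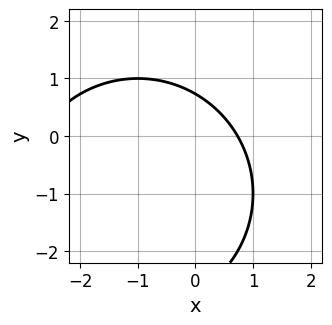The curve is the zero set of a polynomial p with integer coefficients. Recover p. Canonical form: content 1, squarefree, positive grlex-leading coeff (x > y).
x^2 + y^2 + 2*x + 2*y - 2

1. Degree: no degree-1 curve has this shape, so deg p = 2.
2. Matching integer coefficients to the picture gives p.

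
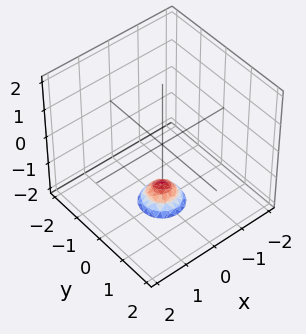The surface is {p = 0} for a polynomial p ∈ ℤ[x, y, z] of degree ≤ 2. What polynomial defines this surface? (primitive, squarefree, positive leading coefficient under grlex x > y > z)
3*x^2 + 3*y^2 + 2*z + 3

First, deg p = 2. A generic line meets the surface in up to 2 points.
Next, symmetries: every cross-section ⟂ z is a circle, so x, y appear only via x² + y².
Next, observable constraints: it misses every integer gridline on the y-axis; a circular section at z = -2 has radius between 0 and 1; it misses every integer gridline on the x-axis.
Finally, putting this together gives p.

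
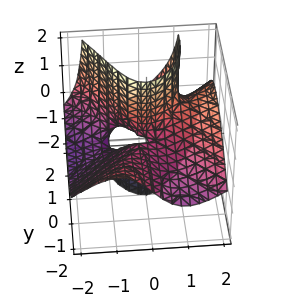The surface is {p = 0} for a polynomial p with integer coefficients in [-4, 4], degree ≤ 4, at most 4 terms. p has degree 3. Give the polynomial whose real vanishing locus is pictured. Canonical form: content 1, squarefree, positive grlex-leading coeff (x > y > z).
x^3 - 2*x^2*z - x*y^2 + 2*y*z

The degree is 3 — the shape is more complex than any degree-2 surface.
Checking where it meets the axes: the visible y-axis segment lies entirely on the surface; the visible z-axis segment lies entirely on the surface; it crosses the x-axis at the gridline x = 0.
Fitting integer coefficients to these (and the overall shape) gives p.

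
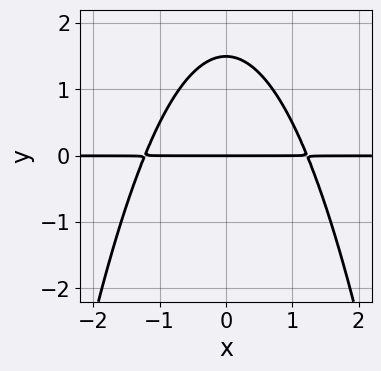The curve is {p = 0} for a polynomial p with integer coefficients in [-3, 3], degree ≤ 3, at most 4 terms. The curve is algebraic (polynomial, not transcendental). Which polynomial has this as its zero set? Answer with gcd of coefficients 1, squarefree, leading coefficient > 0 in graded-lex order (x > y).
1. The degree is 3 — a generic line meets the curve in up to 3 points.
2. Symmetries: the x ↦ −x reflection is a symmetry, so x appears only in even powers.
3. Against the integer gridlines: every point of the x-axis in the box is on the curve; one y-axis crossing is at y = 0.
4. Solving for integer coefficients yields p as stated.

2*x^2*y + 2*y^2 - 3*y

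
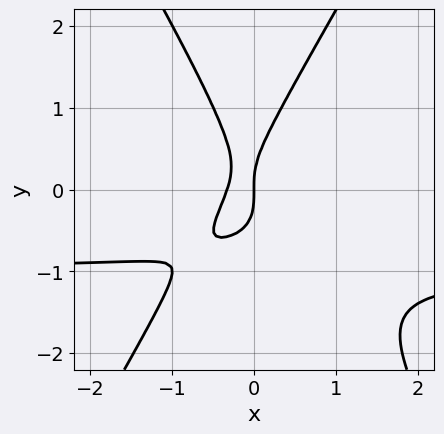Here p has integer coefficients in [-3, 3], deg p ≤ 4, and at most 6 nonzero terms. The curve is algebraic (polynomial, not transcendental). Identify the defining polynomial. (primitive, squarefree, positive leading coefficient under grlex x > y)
1. The degree is 3 — a generic line meets the curve in up to 3 points.
2. Against the integer gridlines: it crosses the y-axis at the gridline y = 0; it meets the x-axis at x = 0 (among the integer gridlines).
3. The integer polynomial consistent with all of this is the stated p.

3*x^2*y - y^3 + 3*x^2 + x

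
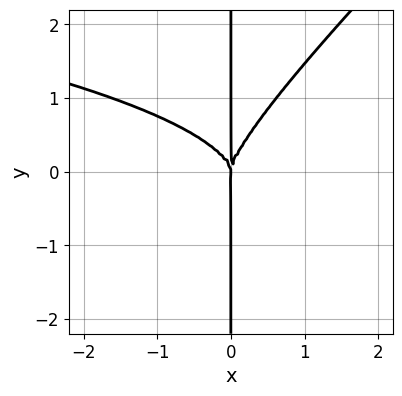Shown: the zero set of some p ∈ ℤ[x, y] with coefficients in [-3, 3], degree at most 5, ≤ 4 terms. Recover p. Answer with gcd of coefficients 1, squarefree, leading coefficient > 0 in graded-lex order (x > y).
x^2*y^2 - x*y^3 + x^3

1. The degree is 4 — no degree-3 curve has this shape.
2. Checking where it meets the axes: every point of the y-axis in the box is on the curve; one x-axis crossing is at x = 0.
3. Together with the visible shape, these determine p as stated.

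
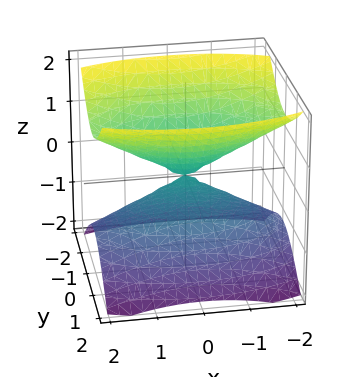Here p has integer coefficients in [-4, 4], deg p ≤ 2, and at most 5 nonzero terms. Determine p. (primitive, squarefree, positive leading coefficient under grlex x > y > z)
First, I count 2 distinct pieces.
Then, deg p = 2.
Then, symmetries: the y ↦ −y reflection is a symmetry, so y appears only in even powers; mirror symmetry x ↦ −x ⇒ only even powers of x; it's symmetric under z → −z, forcing even powers of z.
Then, from the axis intercepts and sections: it crosses the y-axis at the gridline y = 0; it meets the z-axis at z = 0 (among the integer gridlines).
Finally, together with the visible shape, these determine p as stated.

x^2 + 3*y^2 - 3*z^2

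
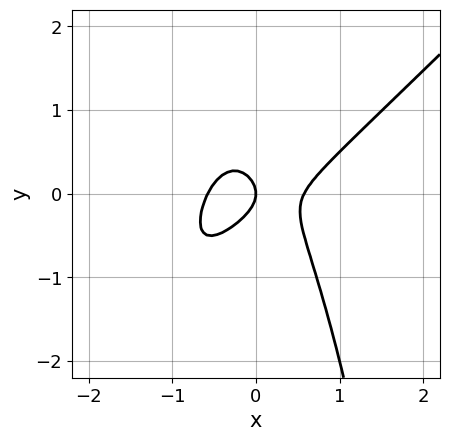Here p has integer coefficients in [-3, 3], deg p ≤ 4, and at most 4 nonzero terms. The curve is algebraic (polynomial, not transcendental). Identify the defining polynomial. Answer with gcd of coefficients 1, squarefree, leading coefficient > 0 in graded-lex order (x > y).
First, deg p = 3. A generic line meets the curve in up to 3 points.
Then, checking where it meets the axes: it crosses the y-axis at the gridline y = 0; one x-axis crossing is at x = 0.
Finally, putting this together gives p.

3*x^3 - 3*x^2*y - 2*y^2 - x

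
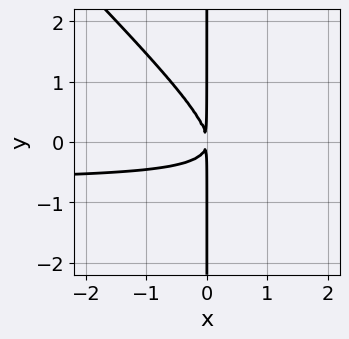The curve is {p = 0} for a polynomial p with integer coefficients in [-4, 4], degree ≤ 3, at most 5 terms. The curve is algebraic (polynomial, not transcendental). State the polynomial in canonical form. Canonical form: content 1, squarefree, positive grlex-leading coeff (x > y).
(a) deg p = 3.
(b) Reading off the gridlines: every point of the y-axis in the box is on the curve.
(c) These observations pin down the coefficients.

3*x^2*y + 3*x*y^2 + 2*x^2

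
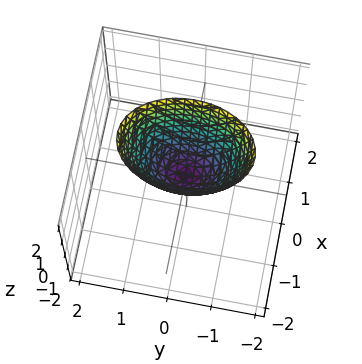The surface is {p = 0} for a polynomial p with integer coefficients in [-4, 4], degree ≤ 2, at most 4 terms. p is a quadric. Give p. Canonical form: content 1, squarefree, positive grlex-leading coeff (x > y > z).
2*x^2 + y^2 - z

1. The degree is 2 — a single bowl opening along one axis; a quadric.
2. Symmetries: it's symmetric under x → −x, forcing even powers of x; the y ↦ −y reflection is a symmetry, so y appears only in even powers.
3. From the visible intercepts: one z-axis crossing is at z = 0; one x-axis crossing is at x = 0; it meets the y-axis at y = 0 (among the integer gridlines).
4. Matching integer coefficients to the picture gives p.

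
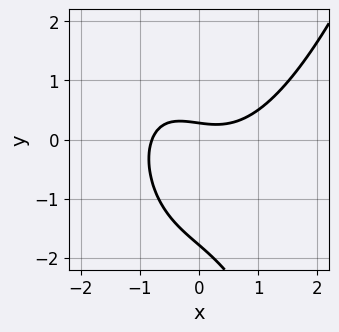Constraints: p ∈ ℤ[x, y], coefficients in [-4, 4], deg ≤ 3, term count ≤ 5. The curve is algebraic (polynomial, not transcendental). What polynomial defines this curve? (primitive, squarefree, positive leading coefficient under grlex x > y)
deg p = 3. No degree-2 curve has this shape.
Solving for integer coefficients yields p as stated.

2*x^3 - 2*x*y - 2*y^2 - 3*y + 1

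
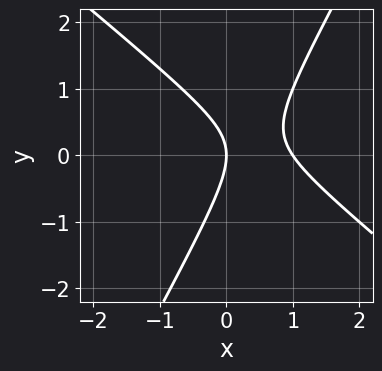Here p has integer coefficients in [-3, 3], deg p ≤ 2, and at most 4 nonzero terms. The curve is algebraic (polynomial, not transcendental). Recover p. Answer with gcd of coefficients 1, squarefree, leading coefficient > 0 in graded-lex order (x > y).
(a) deg p = 2.
(b) From the axis intercepts and sections: it meets the y-axis at y = 0 (among the integer gridlines); among the integer gridlines, it crosses the x-axis at x ∈ {0, 1}.
(c) Matching integer coefficients to the picture gives p.

3*x^2 + 2*x*y - 2*y^2 - 3*x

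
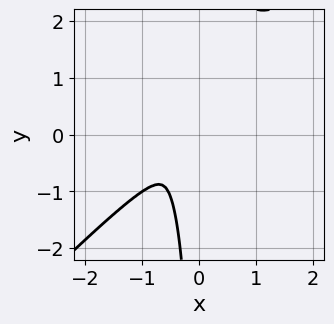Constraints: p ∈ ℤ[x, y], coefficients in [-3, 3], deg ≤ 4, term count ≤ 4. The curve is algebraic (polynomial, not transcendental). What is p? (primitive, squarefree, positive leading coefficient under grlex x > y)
(a) deg p = 4.
(b) Matching integer coefficients to the picture gives p.

x^4 - x*y^3 + x*y^2 + y^2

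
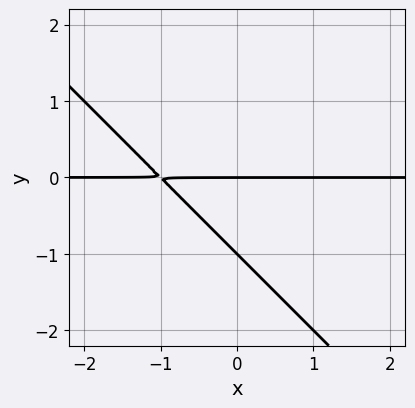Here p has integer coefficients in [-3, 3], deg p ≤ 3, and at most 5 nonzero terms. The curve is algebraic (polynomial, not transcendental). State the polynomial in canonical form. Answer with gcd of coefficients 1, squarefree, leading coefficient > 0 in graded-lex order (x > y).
x*y + y^2 + y

First, the degree is 2 — a generic line meets the curve in up to 2 points.
Next, from the axis intercepts and sections: every point of the x-axis in the box is on the curve; the y-axis gridline crossings are at y ∈ {-1, 0}.
Finally, assembling these constraints gives the stated polynomial.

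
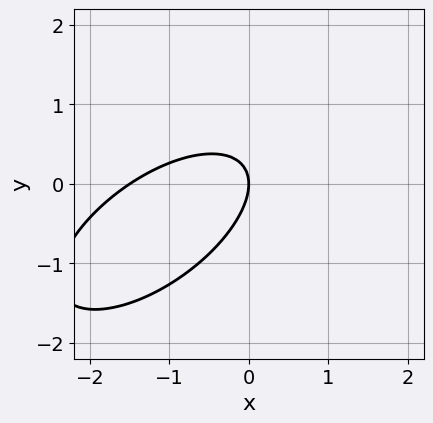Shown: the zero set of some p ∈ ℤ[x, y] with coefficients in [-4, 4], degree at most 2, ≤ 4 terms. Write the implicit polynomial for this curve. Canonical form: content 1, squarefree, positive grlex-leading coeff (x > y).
2*x^2 - 3*x*y + 3*y^2 + 3*x

Degree: no degree-1 curve has this shape, so deg p = 2.
Checking where it meets the axes: it meets the x-axis at x = 0 (among the integer gridlines); it meets the y-axis at y = 0 (among the integer gridlines).
Assembling these constraints gives the stated polynomial.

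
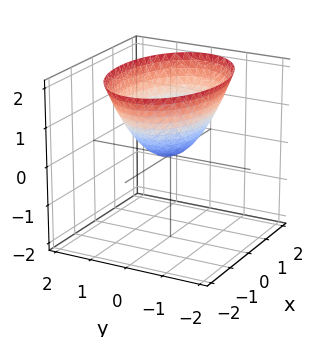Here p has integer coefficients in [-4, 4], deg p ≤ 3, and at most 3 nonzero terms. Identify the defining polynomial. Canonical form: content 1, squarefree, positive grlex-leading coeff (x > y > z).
x^2 + 2*y^2 - 2*z

(a) deg p = 2. A paraboloid; a quadric.
(b) Symmetries: mirror symmetry x ↦ −x ⇒ only even powers of x; mirror symmetry y ↦ −y ⇒ only even powers of y.
(c) From the visible intercepts: it meets the z-axis at z = 0 (among the integer gridlines); it crosses the y-axis at the gridline y = 0; it crosses the x-axis at the gridline x = 0.
(d) Putting this together gives p.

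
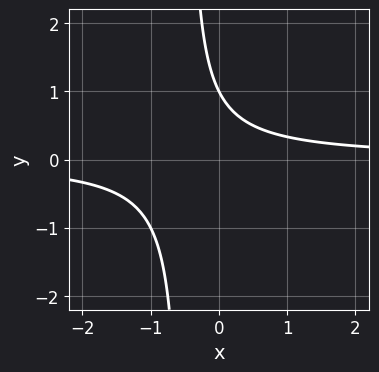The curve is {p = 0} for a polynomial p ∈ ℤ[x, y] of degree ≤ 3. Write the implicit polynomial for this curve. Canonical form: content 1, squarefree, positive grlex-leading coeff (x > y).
2*x*y + y - 1

(a) The degree is 2 — the shape is more complex than any degree-1 curve.
(b) From the visible intercepts: it meets the y-axis at y = 1 (among the integer gridlines); it misses every integer gridline on the x-axis.
(c) The integer polynomial consistent with all of this is the stated p.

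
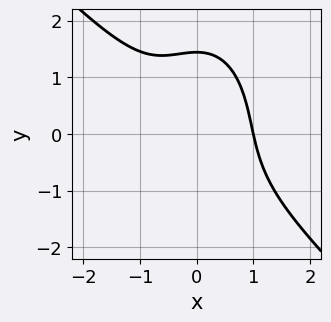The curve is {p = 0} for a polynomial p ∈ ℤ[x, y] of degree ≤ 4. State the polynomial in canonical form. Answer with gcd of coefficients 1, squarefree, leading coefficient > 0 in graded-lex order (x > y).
3*x^3 + 2*x^2*y + y^3 - 3

deg p = 3. The shape is more complex than any degree-2 curve.
From the axis intercepts and sections: it meets the x-axis at x = 1 (among the integer gridlines).
Putting this together gives p.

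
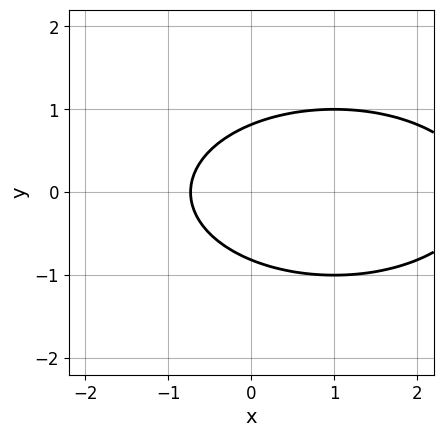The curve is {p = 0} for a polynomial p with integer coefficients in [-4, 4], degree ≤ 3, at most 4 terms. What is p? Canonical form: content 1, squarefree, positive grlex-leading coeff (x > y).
x^2 + 3*y^2 - 2*x - 2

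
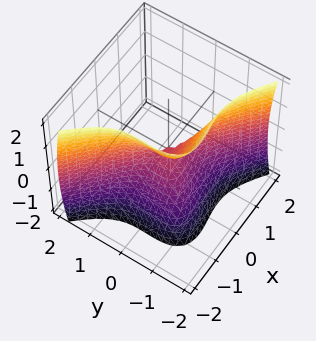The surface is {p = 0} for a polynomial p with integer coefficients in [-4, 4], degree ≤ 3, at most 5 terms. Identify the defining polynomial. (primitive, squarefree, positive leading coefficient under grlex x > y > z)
2*x^3 - x*y^2 + 2*y^3 + z^2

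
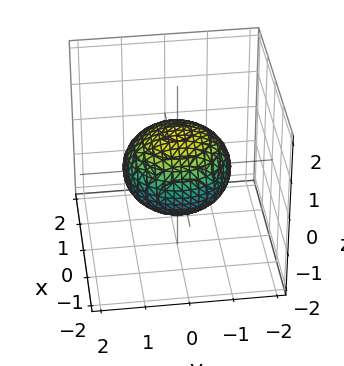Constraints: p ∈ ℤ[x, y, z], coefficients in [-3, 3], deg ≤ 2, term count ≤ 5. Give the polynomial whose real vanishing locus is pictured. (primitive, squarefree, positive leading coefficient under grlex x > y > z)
(a) The degree is 2 — a closed, bounded, convex surface; a quadric.
(b) By symmetry, the surface is invariant under rotation about z: p = q(x² + y², z); it's symmetric under z → −z, forcing even powers of z.
(c) Observable constraints: the z-axis gridline crossings are at z ∈ {-1, 1}; a circular section at z = 0 has radius between 1 and 2.
(d) Putting this together gives p.

2*x^2 + 2*y^2 + 3*z^2 - 3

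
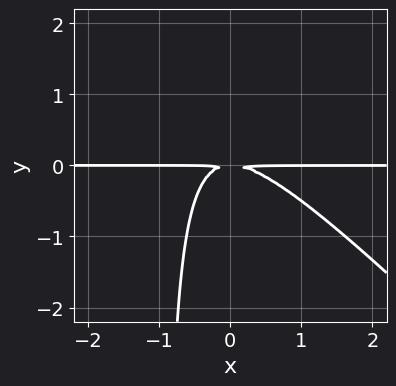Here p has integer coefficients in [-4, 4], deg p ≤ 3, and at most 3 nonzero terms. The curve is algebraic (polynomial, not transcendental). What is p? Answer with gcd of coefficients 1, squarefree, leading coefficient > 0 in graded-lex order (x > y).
x^2*y + x*y^2 + y^2

1. deg p = 3. A generic line meets the curve in up to 3 points.
2. Against the integer gridlines: the visible x-axis segment lies entirely on the curve.
3. Putting this together gives p.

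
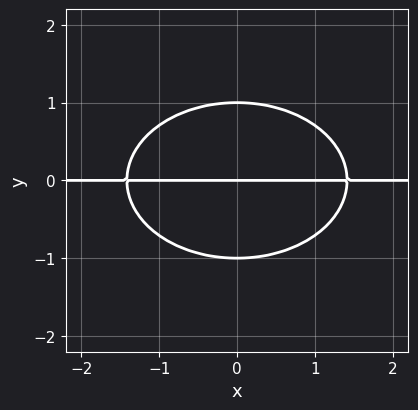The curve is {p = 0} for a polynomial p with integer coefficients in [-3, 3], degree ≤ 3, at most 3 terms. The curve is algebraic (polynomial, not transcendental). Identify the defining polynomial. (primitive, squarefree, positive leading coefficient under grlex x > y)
(a) deg p = 3.
(b) Symmetries: the x ↦ −x reflection is a symmetry, so x appears only in even powers.
(c) Observable constraints: among the integer gridlines, it crosses the y-axis at y ∈ {-1, 0, 1}; the visible x-axis segment lies entirely on the curve.
(d) Solving for integer coefficients yields p as stated.

x^2*y + 2*y^3 - 2*y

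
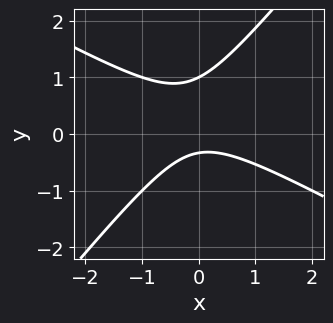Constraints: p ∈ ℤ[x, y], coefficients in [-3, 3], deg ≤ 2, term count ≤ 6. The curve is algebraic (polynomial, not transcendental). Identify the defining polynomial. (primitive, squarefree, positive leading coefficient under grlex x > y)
Degree: no degree-1 curve has this shape, so deg p = 2.
From the visible intercepts: the curve avoids every integer x-axis point in the box; one y-axis crossing is at y = 1.
Matching integer coefficients to the picture gives p.

2*x^2 + 2*x*y - 3*y^2 + 2*y + 1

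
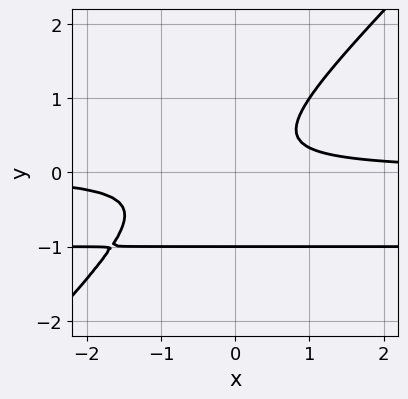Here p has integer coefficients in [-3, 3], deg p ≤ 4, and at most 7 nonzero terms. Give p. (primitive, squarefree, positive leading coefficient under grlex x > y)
(a) Degree: no degree-2 curve has this shape, so deg p = 3.
(b) Against the integer gridlines: it misses every integer gridline on the x-axis; it meets the y-axis at y = -1 (among the integer gridlines).
(c) Putting this together gives p.

3*x*y^2 - 3*y^3 + 3*x*y - 2*y^2 - 1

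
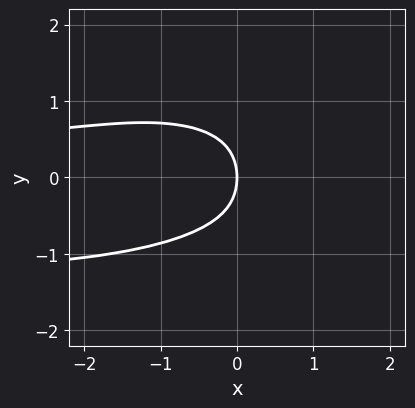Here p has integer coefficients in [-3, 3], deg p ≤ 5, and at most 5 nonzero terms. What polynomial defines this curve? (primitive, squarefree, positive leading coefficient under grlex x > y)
x^2*y^2 + 3*y^4 + x^2*y + 2*y^2 + 3*x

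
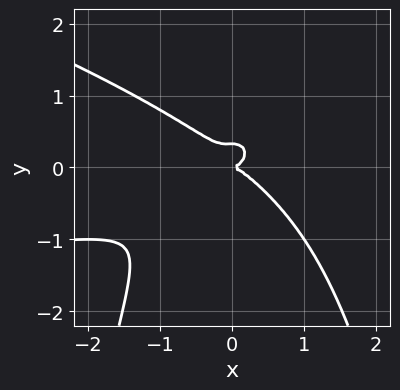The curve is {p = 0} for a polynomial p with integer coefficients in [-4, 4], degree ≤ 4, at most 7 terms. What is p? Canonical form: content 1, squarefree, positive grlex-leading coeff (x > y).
x^3*y + 3*x^2*y^2 + 2*x^3 + 3*y^3 - y^2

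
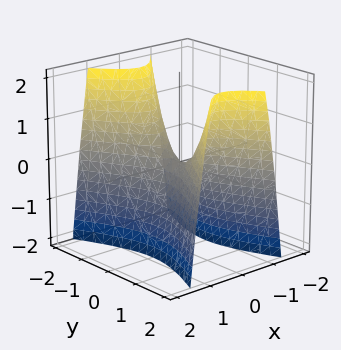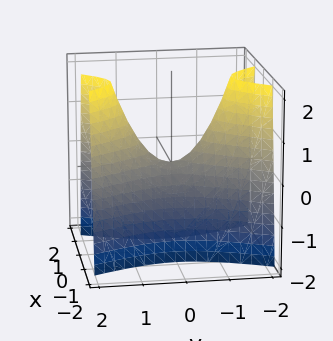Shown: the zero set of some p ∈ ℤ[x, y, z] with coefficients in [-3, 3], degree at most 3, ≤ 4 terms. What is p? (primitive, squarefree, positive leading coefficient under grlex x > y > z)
3*x^2 - y^2 + z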